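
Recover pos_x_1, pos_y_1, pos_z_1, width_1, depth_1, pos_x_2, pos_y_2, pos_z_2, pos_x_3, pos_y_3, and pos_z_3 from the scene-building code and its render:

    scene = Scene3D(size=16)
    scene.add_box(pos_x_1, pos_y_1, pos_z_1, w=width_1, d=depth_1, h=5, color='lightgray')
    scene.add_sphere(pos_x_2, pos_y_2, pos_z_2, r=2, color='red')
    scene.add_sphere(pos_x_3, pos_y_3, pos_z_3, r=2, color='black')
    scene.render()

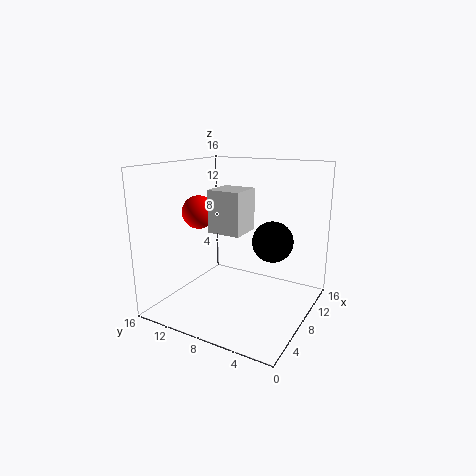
pos_x_1 = 8; pos_y_1 = 8; pos_z_1 = 8; width_1 = 4; depth_1 = 4; pos_x_2 = 9; pos_y_2 = 14; pos_z_2 = 10; pos_x_3 = 6; pos_y_3 = 3; pos_z_3 = 9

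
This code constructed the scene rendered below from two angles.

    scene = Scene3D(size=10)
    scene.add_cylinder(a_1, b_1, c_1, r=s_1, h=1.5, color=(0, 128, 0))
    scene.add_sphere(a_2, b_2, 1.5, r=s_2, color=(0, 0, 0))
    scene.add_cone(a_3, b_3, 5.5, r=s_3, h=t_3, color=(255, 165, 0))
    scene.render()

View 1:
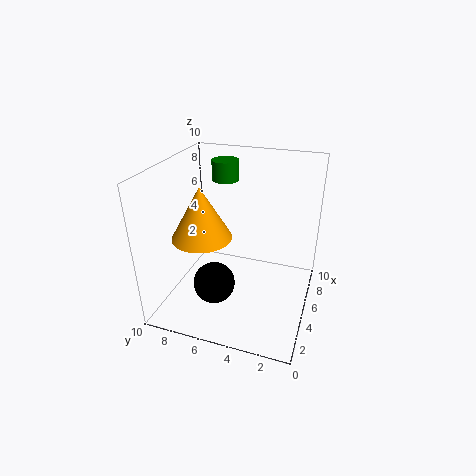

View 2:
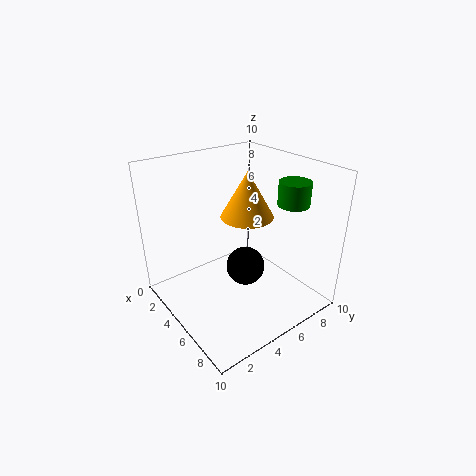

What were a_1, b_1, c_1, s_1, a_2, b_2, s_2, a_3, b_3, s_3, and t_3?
a_1 = 8; b_1 = 7; c_1 = 8; s_1 = 1; a_2 = 4; b_2 = 6.5; s_2 = 1.5; a_3 = 3.5; b_3 = 7; s_3 = 2; t_3 = 3.5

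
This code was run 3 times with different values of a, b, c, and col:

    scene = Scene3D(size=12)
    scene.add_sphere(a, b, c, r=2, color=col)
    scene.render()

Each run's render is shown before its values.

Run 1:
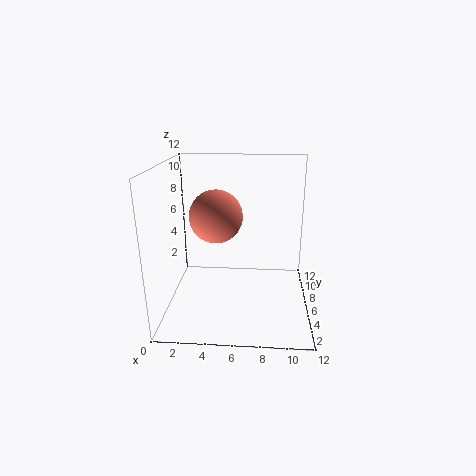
a = 4.5
b = 4
c = 8.5
col = 'salmon'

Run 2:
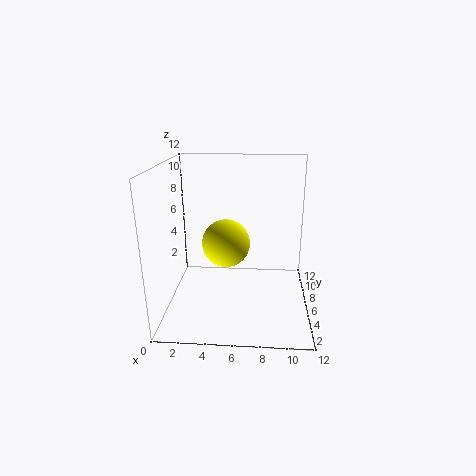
a = 5
b = 6
c = 5.5
col = 'yellow'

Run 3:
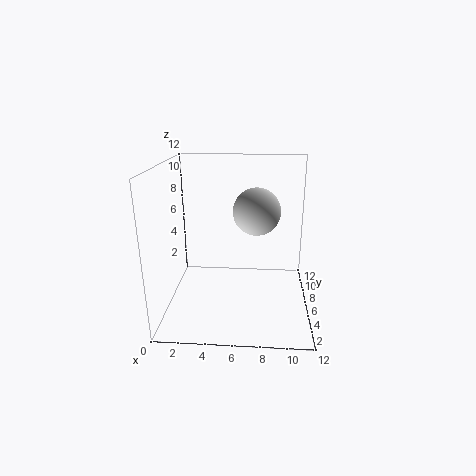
a = 7.5
b = 7
c = 8
col = 'lightgray'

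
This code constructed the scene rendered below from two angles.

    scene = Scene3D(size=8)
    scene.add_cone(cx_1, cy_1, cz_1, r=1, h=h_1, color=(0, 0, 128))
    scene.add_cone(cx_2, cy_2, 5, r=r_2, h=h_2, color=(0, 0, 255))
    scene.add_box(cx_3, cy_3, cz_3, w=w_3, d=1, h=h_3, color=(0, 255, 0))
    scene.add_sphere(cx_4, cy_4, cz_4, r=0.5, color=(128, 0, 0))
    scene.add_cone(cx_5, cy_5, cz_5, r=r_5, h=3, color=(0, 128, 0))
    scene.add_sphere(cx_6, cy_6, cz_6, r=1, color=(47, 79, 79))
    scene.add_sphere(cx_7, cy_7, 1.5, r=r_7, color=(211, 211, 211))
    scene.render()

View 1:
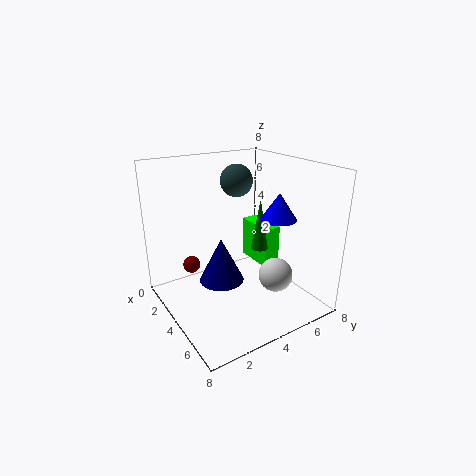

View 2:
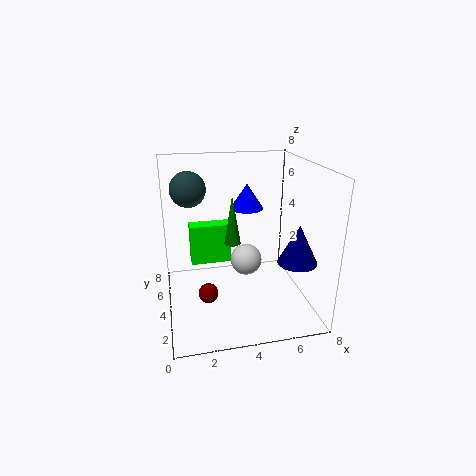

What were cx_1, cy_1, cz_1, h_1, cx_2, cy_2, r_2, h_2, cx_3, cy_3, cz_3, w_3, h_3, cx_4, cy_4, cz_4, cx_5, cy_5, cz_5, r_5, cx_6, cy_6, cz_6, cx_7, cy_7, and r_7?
cx_1 = 6.5, cy_1 = 1.5, cz_1 = 3.5, h_1 = 2, cx_2 = 5, cy_2 = 6, r_2 = 1, h_2 = 1.5, cx_3 = 1.5, cy_3 = 6, cz_3 = 1.5, w_3 = 2.5, h_3 = 2.5, cx_4 = 2, cy_4 = 2, cz_4 = 2, cx_5 = 4, cy_5 = 5.5, cz_5 = 3, r_5 = 0.5, cx_6 = 1.5, cy_6 = 5.5, cz_6 = 6.5, cx_7 = 5, cy_7 = 6, r_7 = 1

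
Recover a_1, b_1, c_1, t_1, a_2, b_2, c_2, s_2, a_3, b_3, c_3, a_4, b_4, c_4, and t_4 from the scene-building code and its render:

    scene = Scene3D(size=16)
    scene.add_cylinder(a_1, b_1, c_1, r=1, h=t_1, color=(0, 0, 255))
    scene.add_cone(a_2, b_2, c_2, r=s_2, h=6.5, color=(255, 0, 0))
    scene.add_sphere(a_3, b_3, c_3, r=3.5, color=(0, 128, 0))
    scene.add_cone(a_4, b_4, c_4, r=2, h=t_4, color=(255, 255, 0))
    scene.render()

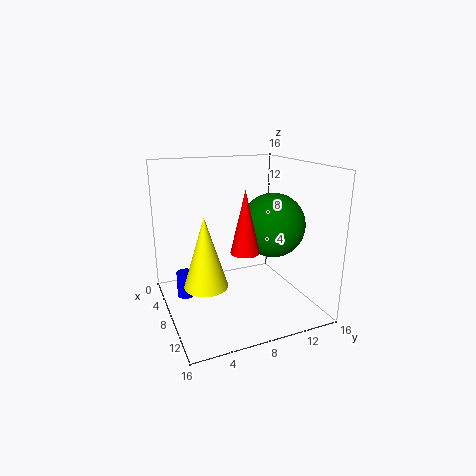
a_1 = 5; b_1 = 2.5; c_1 = 0.5; t_1 = 3; a_2 = 11; b_2 = 7.5; c_2 = 7.5; s_2 = 1.5; a_3 = 9.5; b_3 = 11.5; c_3 = 9.5; a_4 = 13.5; b_4 = 2.5; c_4 = 6; t_4 = 6.5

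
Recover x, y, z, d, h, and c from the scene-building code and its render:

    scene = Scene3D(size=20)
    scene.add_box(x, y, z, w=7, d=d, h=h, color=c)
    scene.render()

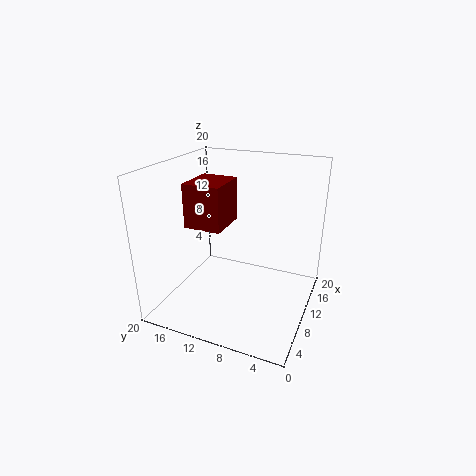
x = 12; y = 14; z = 9; d = 6; h = 7; c = 'maroon'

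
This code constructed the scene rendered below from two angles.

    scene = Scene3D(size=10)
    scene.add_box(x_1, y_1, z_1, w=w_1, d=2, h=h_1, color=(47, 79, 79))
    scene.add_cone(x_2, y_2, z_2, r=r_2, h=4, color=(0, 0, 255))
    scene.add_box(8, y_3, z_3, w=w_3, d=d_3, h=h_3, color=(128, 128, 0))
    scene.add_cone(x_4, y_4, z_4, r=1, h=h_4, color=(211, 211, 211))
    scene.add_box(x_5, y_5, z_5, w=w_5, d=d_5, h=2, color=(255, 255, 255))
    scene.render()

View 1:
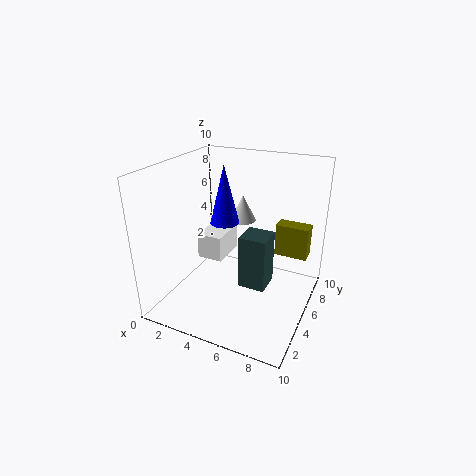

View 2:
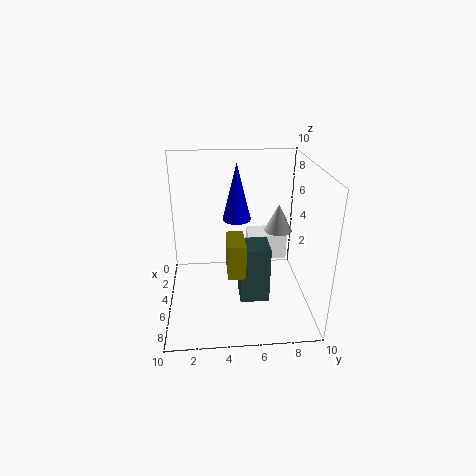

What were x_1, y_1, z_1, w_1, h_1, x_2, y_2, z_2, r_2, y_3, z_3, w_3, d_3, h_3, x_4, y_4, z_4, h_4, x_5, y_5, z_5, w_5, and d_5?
x_1 = 5
y_1 = 5
z_1 = 1
w_1 = 2
h_1 = 4
x_2 = 4
y_2 = 5
z_2 = 6
r_2 = 1
y_3 = 4
z_3 = 5
w_3 = 2
d_3 = 1
h_3 = 2
x_4 = 4
y_4 = 8
z_4 = 5
h_4 = 2
x_5 = 1
y_5 = 6
z_5 = 2
w_5 = 2
d_5 = 3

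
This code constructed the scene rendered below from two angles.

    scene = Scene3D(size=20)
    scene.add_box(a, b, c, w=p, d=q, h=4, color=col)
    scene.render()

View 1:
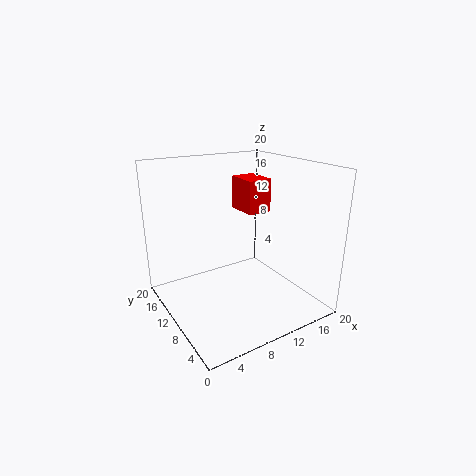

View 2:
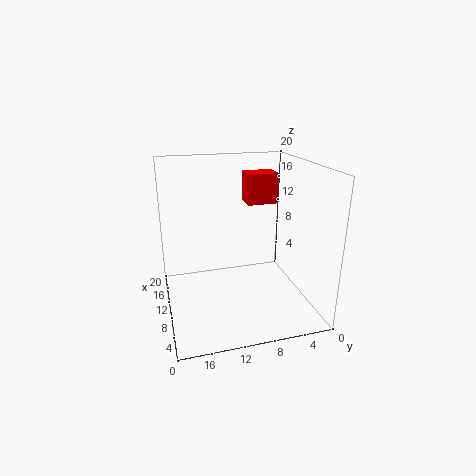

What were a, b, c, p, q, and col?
a = 8.5, b = 5, c = 15, p = 3, q = 4, col = 'red'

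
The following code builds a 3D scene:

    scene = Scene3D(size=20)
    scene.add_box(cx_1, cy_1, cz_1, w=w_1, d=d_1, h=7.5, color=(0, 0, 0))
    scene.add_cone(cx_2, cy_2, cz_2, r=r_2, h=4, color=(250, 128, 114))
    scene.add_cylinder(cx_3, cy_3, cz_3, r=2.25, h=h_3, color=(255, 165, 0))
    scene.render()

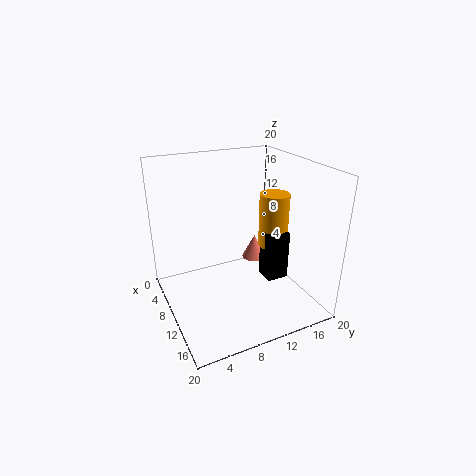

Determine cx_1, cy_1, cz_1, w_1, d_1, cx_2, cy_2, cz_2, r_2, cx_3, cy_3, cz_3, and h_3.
cx_1 = 7.5, cy_1 = 15, cz_1 = 1.75, w_1 = 3.25, d_1 = 3.25, cx_2 = 3.5, cy_2 = 16.25, cz_2 = 2.25, r_2 = 2, cx_3 = 8, cy_3 = 17, cz_3 = 6.5, h_3 = 8.25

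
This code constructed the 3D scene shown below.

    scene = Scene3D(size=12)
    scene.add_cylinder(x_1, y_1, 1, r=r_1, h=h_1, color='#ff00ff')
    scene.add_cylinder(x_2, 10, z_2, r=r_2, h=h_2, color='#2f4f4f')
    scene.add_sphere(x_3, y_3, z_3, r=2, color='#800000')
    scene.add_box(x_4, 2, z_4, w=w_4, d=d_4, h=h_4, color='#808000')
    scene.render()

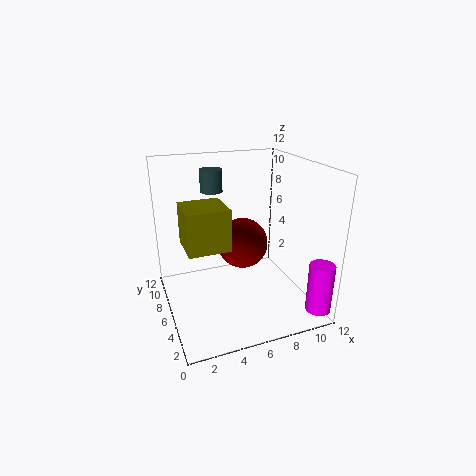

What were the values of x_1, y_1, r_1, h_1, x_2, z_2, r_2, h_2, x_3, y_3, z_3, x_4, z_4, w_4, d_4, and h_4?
x_1 = 11; y_1 = 1; r_1 = 1; h_1 = 4; x_2 = 5; z_2 = 9; r_2 = 1; h_2 = 2; x_3 = 6; y_3 = 5; z_3 = 6; x_4 = 1; z_4 = 7; w_4 = 3; d_4 = 3; h_4 = 3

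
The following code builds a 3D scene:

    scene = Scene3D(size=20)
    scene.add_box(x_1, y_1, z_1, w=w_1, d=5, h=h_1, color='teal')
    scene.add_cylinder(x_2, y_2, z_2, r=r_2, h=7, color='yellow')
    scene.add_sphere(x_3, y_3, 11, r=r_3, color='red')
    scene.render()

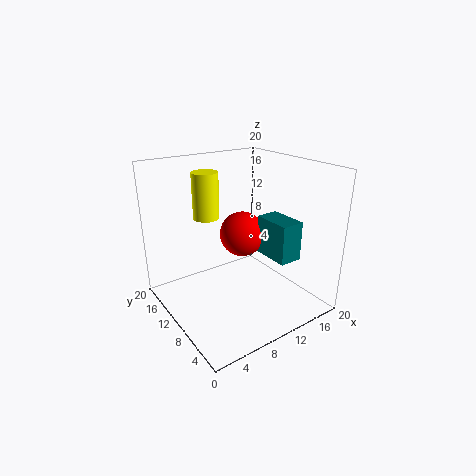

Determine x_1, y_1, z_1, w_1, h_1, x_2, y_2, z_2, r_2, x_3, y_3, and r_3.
x_1 = 11
y_1 = 2
z_1 = 9
w_1 = 3
h_1 = 5
x_2 = 9
y_2 = 17
z_2 = 11
r_2 = 2
x_3 = 10
y_3 = 9
r_3 = 3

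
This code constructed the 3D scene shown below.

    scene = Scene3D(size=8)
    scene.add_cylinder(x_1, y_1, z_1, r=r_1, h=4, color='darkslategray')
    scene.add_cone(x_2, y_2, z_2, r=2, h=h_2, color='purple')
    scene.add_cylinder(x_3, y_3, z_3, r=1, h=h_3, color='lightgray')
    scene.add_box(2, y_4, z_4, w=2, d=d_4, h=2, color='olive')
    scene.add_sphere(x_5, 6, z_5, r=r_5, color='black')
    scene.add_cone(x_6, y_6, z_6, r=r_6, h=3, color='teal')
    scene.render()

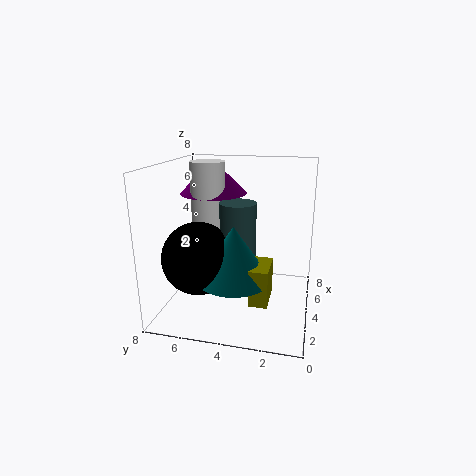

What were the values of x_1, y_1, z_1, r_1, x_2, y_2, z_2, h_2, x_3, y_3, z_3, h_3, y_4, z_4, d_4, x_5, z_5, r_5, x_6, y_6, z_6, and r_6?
x_1 = 4, y_1 = 4, z_1 = 2, r_1 = 1, x_2 = 6, y_2 = 6, z_2 = 6, h_2 = 2, x_3 = 5, y_3 = 6, z_3 = 4, h_3 = 4, y_4 = 2, z_4 = 1, d_4 = 1, x_5 = 3, z_5 = 3, r_5 = 2, x_6 = 3, y_6 = 4, z_6 = 2, r_6 = 2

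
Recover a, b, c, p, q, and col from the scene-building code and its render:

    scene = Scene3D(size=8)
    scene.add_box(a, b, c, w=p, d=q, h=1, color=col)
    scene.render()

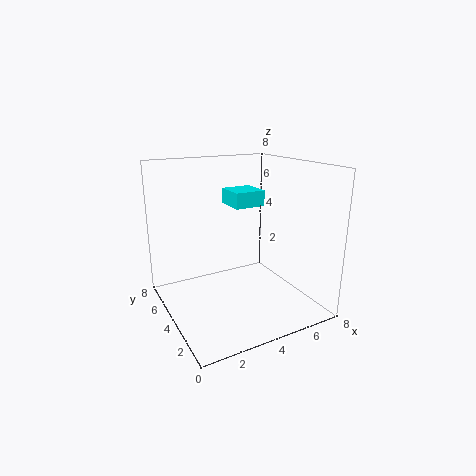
a = 5; b = 6; c = 5; p = 2; q = 2; col = 'cyan'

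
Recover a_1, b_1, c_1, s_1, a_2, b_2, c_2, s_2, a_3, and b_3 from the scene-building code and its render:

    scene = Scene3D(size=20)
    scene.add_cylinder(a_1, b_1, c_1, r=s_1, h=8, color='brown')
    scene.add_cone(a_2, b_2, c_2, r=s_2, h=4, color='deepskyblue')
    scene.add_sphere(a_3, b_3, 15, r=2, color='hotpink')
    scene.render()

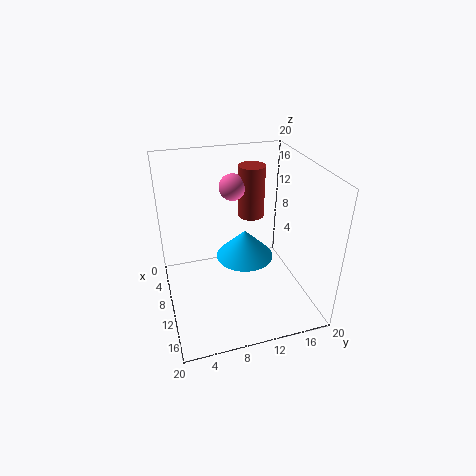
a_1 = 4, b_1 = 14, c_1 = 10, s_1 = 2, a_2 = 10, b_2 = 11, c_2 = 7, s_2 = 4, a_3 = 4, b_3 = 11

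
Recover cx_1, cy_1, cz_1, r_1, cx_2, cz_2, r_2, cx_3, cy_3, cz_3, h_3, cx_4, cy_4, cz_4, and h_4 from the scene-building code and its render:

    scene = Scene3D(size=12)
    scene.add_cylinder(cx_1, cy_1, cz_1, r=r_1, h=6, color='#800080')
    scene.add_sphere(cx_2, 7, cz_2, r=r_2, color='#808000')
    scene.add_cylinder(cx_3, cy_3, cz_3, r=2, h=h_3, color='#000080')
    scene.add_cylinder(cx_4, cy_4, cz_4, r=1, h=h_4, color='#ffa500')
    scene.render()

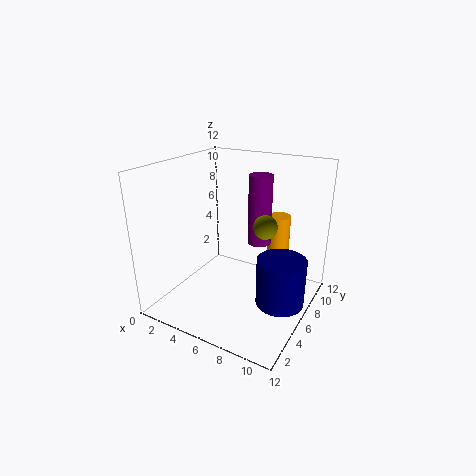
cx_1 = 7, cy_1 = 8, cz_1 = 5, r_1 = 1, cx_2 = 8, cz_2 = 7, r_2 = 1, cx_3 = 10, cy_3 = 6, cz_3 = 1, h_3 = 4, cx_4 = 8, cy_4 = 10, cz_4 = 2, h_4 = 5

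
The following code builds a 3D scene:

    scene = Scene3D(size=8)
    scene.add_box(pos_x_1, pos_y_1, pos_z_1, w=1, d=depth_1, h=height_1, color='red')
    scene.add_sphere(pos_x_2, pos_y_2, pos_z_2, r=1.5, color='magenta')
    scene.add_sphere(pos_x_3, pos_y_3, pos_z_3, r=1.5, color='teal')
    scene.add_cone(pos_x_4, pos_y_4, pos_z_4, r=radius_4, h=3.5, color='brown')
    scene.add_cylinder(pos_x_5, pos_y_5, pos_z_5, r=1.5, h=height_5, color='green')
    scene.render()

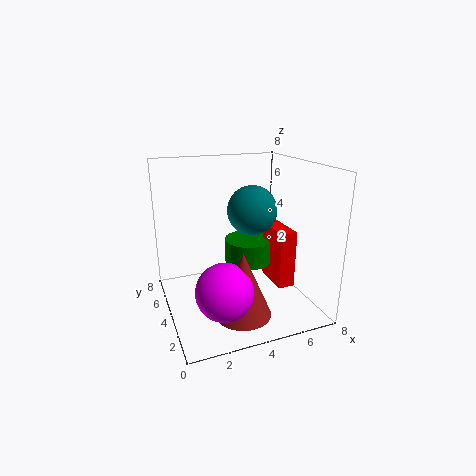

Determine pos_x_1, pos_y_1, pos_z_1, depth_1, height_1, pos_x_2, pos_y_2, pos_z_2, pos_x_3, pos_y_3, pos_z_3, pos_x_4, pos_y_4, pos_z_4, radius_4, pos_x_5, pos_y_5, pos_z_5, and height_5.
pos_x_1 = 6.5
pos_y_1 = 3.5
pos_z_1 = 0.5
depth_1 = 2.5
height_1 = 3.5
pos_x_2 = 2.5
pos_y_2 = 2
pos_z_2 = 2
pos_x_3 = 5.5
pos_y_3 = 5.5
pos_z_3 = 5
pos_x_4 = 3.5
pos_y_4 = 2
pos_z_4 = 0.5
radius_4 = 1.5
pos_x_5 = 5.5
pos_y_5 = 6
pos_z_5 = 1.5
height_5 = 1.5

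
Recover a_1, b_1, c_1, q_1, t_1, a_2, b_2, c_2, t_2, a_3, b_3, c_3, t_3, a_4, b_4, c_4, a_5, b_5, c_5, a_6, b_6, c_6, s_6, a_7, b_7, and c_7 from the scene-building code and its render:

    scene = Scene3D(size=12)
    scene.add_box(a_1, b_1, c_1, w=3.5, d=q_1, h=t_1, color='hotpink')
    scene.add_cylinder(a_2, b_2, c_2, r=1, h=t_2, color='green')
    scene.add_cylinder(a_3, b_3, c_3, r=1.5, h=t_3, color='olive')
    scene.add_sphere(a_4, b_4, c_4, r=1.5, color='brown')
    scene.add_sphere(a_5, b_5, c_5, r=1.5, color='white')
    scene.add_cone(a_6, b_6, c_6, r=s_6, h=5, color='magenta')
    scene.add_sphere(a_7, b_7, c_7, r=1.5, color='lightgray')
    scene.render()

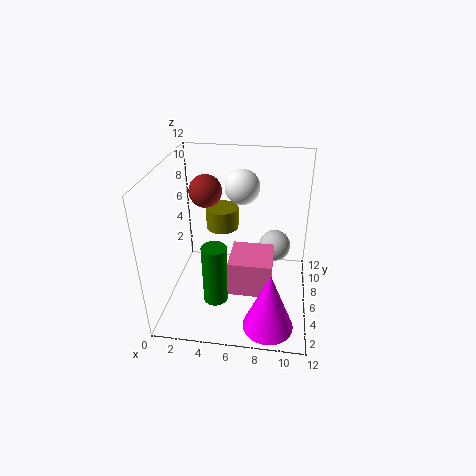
a_1 = 5.5
b_1 = 3.5
c_1 = 2
q_1 = 3.5
t_1 = 3
a_2 = 4.5
b_2 = 3.5
c_2 = 1.5
t_2 = 5
a_3 = 4
b_3 = 9.5
c_3 = 5
t_3 = 2
a_4 = 2.5
b_4 = 9.5
c_4 = 8.5
a_5 = 6
b_5 = 8.5
c_5 = 9.5
a_6 = 9
b_6 = 2
c_6 = 0.5
s_6 = 2
a_7 = 9
b_7 = 10
c_7 = 3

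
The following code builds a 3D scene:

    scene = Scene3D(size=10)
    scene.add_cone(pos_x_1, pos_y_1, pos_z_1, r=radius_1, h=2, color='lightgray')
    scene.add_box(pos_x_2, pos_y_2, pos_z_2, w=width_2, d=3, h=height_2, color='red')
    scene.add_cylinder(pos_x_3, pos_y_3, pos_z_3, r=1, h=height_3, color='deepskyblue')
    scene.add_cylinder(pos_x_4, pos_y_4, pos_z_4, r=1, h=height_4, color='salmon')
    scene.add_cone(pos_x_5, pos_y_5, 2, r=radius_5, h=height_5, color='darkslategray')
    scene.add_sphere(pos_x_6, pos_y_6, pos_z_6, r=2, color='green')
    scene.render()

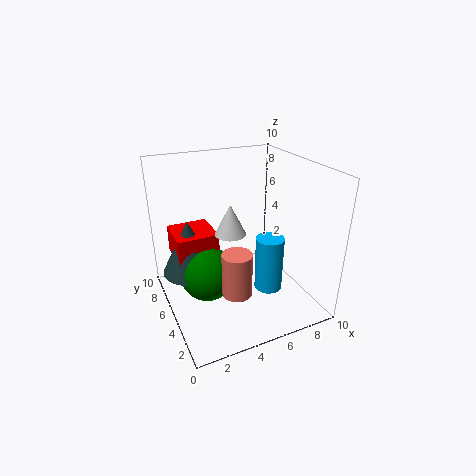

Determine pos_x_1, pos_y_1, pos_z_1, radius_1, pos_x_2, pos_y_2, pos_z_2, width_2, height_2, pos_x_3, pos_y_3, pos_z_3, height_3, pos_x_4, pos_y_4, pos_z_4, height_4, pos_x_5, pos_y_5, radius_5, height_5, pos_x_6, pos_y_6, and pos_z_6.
pos_x_1 = 4, pos_y_1 = 4, pos_z_1 = 6, radius_1 = 1, pos_x_2 = 1, pos_y_2 = 6, pos_z_2 = 3, width_2 = 3, height_2 = 2, pos_x_3 = 7, pos_y_3 = 4, pos_z_3 = 1, height_3 = 4, pos_x_4 = 4, pos_y_4 = 3, pos_z_4 = 2, height_4 = 3, pos_x_5 = 2, pos_y_5 = 7, radius_5 = 2, height_5 = 4, pos_x_6 = 3, pos_y_6 = 6, pos_z_6 = 2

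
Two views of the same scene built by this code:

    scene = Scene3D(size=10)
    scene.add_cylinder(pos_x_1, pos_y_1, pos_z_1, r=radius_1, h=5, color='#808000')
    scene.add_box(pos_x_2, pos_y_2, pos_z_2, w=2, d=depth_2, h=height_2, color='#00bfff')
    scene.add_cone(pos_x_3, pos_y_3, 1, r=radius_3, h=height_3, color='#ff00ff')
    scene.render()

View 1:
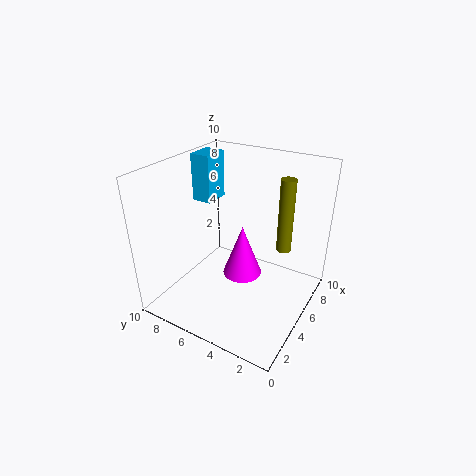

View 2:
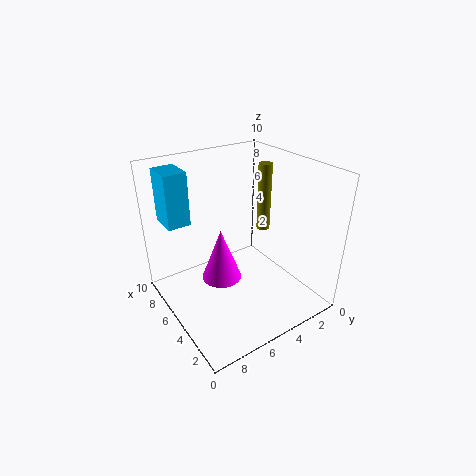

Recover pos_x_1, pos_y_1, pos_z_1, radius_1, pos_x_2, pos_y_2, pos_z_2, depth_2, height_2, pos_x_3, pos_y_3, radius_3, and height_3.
pos_x_1 = 6
pos_y_1 = 2
pos_z_1 = 4.5
radius_1 = 0.5
pos_x_2 = 6
pos_y_2 = 8
pos_z_2 = 6.5
depth_2 = 1.5
height_2 = 3.5
pos_x_3 = 6.5
pos_y_3 = 5.5
radius_3 = 1.5
height_3 = 4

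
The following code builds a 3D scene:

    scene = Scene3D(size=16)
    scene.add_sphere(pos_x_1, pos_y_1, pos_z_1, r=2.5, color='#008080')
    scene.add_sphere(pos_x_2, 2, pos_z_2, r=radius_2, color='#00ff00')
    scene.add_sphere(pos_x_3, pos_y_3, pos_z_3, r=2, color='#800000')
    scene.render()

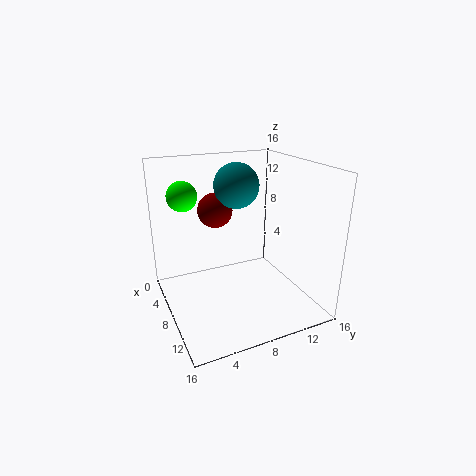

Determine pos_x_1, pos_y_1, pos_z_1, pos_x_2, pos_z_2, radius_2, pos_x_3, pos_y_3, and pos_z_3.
pos_x_1 = 6.5
pos_y_1 = 8.5
pos_z_1 = 13.5
pos_x_2 = 8
pos_z_2 = 13.5
radius_2 = 1.5
pos_x_3 = 5
pos_y_3 = 6.5
pos_z_3 = 10.5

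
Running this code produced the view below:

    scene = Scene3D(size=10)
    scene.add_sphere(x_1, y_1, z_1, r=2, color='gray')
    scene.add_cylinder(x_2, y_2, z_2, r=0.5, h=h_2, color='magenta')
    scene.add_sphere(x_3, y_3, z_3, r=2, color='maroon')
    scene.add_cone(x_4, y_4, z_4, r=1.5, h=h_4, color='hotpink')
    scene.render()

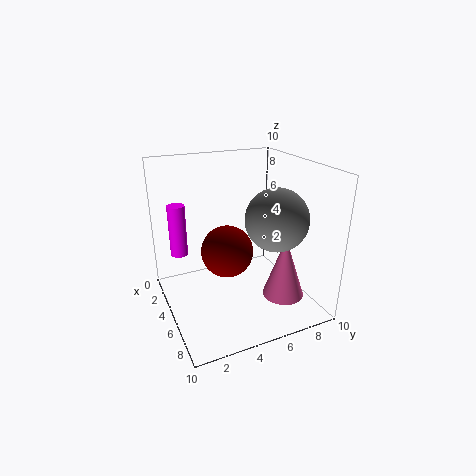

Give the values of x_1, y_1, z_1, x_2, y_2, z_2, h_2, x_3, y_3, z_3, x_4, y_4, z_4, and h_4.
x_1 = 7.5; y_1 = 6.5; z_1 = 7; x_2 = 6.5; y_2 = 0.5; z_2 = 5.5; h_2 = 3; x_3 = 3; y_3 = 5; z_3 = 3; x_4 = 6.5; y_4 = 8; z_4 = 0.5; h_4 = 4.5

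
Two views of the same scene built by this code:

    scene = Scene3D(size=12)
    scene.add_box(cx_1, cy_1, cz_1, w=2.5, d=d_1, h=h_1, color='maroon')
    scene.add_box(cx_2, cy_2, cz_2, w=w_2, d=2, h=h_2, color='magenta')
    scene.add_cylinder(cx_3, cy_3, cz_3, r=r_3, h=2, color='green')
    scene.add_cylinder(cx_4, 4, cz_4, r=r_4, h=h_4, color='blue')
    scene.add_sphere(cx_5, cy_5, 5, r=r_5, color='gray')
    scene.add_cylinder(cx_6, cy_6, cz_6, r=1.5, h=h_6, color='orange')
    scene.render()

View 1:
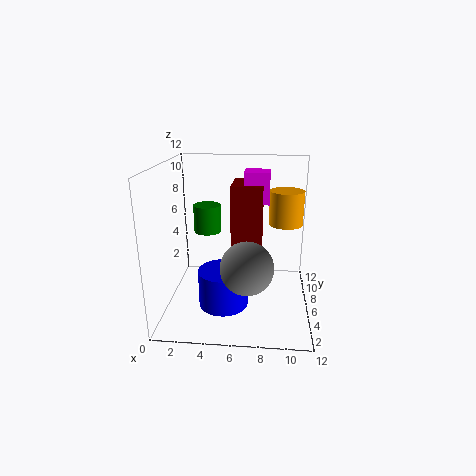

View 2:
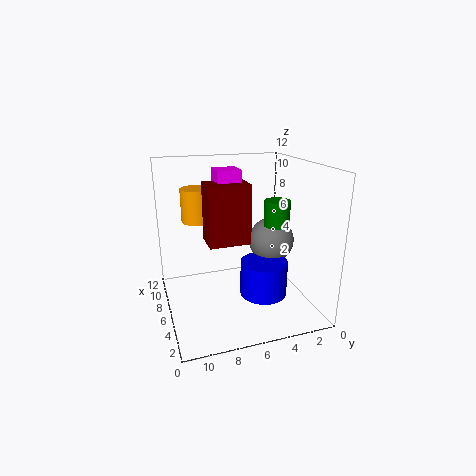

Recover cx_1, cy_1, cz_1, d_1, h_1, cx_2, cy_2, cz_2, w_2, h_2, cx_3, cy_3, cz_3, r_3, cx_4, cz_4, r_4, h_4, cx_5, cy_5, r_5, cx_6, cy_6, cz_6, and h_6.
cx_1 = 5.5, cy_1 = 5, cz_1 = 5.5, d_1 = 3.5, h_1 = 5, cx_2 = 6.5, cy_2 = 5.5, cz_2 = 9, w_2 = 2, h_2 = 2.5, cx_3 = 4, cy_3 = 3.5, cz_3 = 7.5, r_3 = 1, cx_4 = 5, cz_4 = 1, r_4 = 2, h_4 = 3, cx_5 = 7, cy_5 = 2.5, r_5 = 2, cx_6 = 10, cy_6 = 8.5, cz_6 = 6.5, h_6 = 3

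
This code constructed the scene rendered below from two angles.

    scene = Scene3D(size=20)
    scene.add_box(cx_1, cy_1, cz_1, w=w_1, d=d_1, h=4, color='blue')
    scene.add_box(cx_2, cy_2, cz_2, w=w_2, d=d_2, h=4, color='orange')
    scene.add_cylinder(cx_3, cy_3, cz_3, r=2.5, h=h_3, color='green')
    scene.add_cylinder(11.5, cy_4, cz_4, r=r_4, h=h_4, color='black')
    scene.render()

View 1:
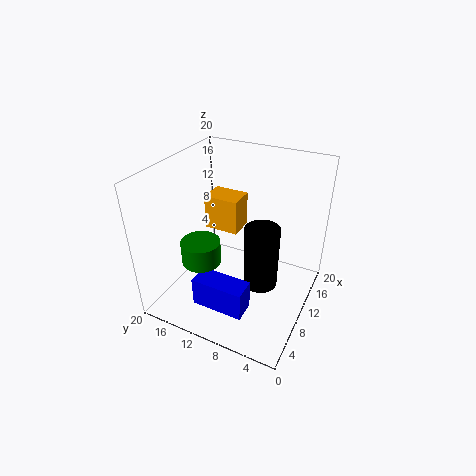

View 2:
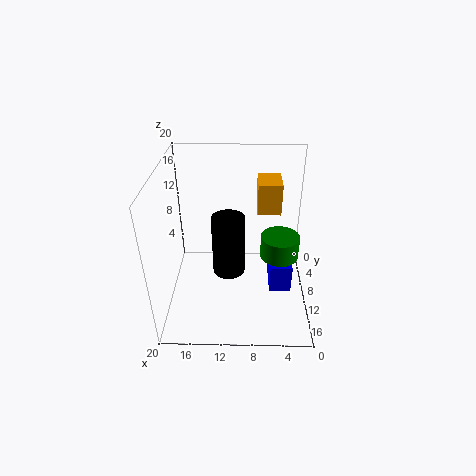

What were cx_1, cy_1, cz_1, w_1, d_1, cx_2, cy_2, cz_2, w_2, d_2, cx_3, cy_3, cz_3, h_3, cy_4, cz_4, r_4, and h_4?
cx_1 = 2.5, cy_1 = 6, cz_1 = 3, w_1 = 3, d_1 = 7, cx_2 = 4.5, cy_2 = 7.5, cz_2 = 14.5, w_2 = 3, d_2 = 4, cx_3 = 4.5, cy_3 = 12.5, cz_3 = 9, h_3 = 3, cy_4 = 7, cz_4 = 2, r_4 = 2.5, h_4 = 9.5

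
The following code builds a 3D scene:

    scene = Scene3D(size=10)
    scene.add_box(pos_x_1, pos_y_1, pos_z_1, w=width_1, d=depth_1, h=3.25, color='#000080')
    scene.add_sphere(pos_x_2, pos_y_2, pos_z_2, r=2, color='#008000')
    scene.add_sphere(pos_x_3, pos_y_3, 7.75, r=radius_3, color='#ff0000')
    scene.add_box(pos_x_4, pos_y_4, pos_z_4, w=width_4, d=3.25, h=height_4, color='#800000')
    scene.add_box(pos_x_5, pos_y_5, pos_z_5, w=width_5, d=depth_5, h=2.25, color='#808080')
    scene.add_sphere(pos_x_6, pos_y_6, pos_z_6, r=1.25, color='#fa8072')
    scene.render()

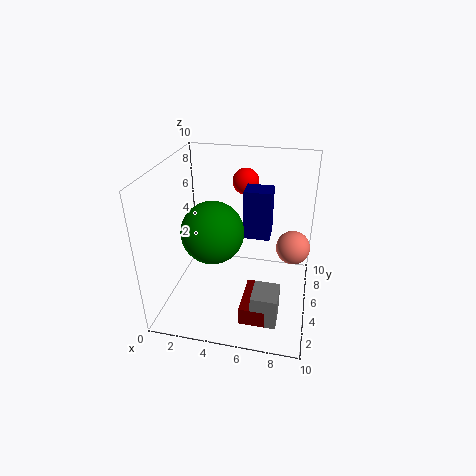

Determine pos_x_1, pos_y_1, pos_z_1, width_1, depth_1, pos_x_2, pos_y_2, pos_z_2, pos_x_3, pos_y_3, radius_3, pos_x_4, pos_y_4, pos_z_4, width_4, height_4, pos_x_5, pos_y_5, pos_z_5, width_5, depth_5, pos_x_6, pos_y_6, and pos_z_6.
pos_x_1 = 5.5; pos_y_1 = 4.25; pos_z_1 = 5.5; width_1 = 1.75; depth_1 = 1.5; pos_x_2 = 3.75; pos_y_2 = 3.25; pos_z_2 = 6.25; pos_x_3 = 4.75; pos_y_3 = 8.75; radius_3 = 1; pos_x_4 = 5.75; pos_y_4 = 1.75; pos_z_4 = 0.25; width_4 = 1.75; height_4 = 1.25; pos_x_5 = 6.5; pos_y_5 = 1.75; pos_z_5 = 0.25; width_5 = 1.75; depth_5 = 2; pos_x_6 = 8.75; pos_y_6 = 7; pos_z_6 = 3.5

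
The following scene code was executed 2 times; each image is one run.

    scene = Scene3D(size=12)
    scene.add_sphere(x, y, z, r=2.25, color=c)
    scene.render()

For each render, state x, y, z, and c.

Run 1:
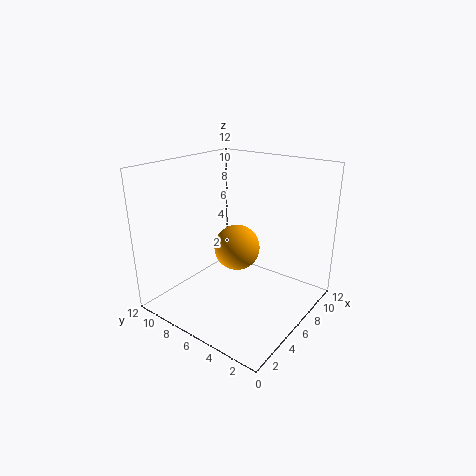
x = 9.5; y = 8.75; z = 3; c = 'orange'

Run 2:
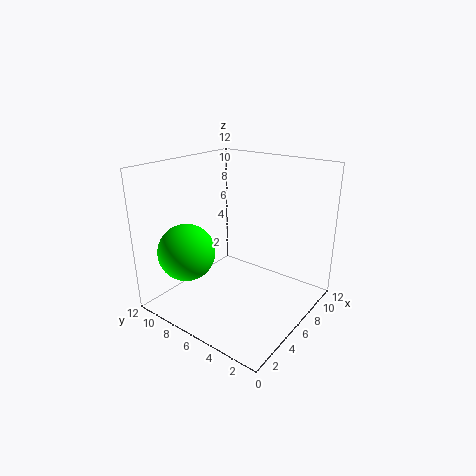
x = 2.25; y = 8.25; z = 5.5; c = 'lime'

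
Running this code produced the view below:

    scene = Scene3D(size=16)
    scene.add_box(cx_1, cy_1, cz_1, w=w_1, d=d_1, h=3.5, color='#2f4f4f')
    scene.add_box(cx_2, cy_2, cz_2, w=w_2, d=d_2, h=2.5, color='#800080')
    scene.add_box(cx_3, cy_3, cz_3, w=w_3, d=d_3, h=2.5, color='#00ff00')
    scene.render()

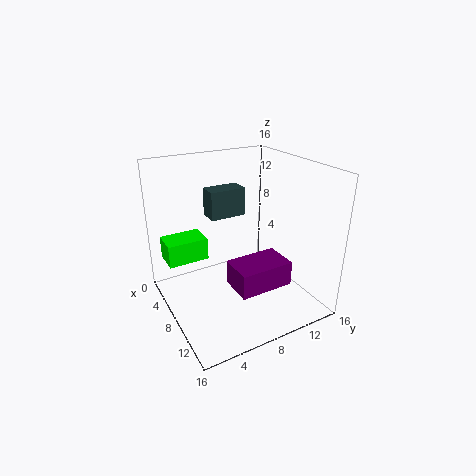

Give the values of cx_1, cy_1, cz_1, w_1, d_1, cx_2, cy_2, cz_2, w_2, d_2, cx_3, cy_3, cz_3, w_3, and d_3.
cx_1 = 1, cy_1 = 7, cz_1 = 8.5, w_1 = 2.5, d_1 = 4.5, cx_2 = 11, cy_2 = 5, cz_2 = 5, w_2 = 3.5, d_2 = 5.5, cx_3 = 3.5, cy_3 = 0.5, cz_3 = 5.5, w_3 = 3, d_3 = 4.5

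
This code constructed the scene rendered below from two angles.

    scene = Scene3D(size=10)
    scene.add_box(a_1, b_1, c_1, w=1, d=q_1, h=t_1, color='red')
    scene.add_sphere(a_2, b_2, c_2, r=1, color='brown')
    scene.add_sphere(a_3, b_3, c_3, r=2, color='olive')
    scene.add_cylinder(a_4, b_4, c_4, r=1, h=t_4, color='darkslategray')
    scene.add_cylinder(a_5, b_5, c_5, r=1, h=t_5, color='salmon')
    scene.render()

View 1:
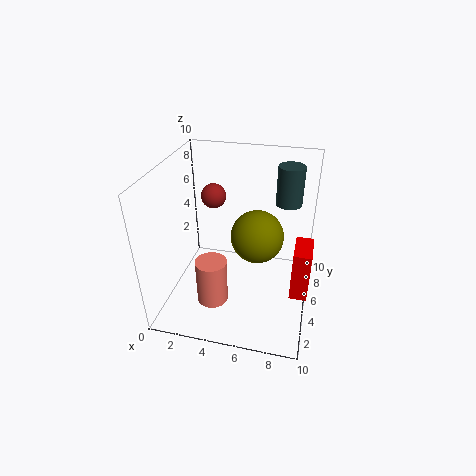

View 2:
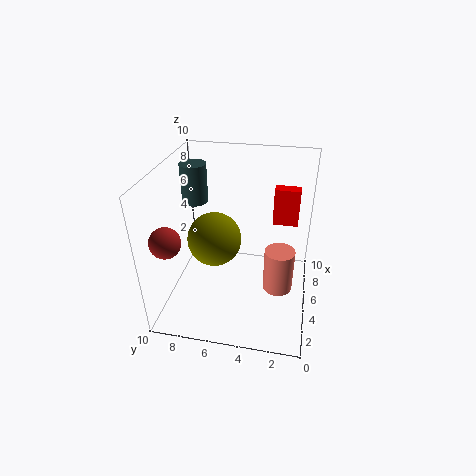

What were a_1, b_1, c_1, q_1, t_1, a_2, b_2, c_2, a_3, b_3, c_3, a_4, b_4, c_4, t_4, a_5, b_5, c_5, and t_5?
a_1 = 9; b_1 = 1; c_1 = 4; q_1 = 2; t_1 = 3; a_2 = 2; b_2 = 9; c_2 = 6; a_3 = 6; b_3 = 7; c_3 = 4; a_4 = 8; b_4 = 9; c_4 = 6; t_4 = 3; a_5 = 4; b_5 = 2; c_5 = 2; t_5 = 3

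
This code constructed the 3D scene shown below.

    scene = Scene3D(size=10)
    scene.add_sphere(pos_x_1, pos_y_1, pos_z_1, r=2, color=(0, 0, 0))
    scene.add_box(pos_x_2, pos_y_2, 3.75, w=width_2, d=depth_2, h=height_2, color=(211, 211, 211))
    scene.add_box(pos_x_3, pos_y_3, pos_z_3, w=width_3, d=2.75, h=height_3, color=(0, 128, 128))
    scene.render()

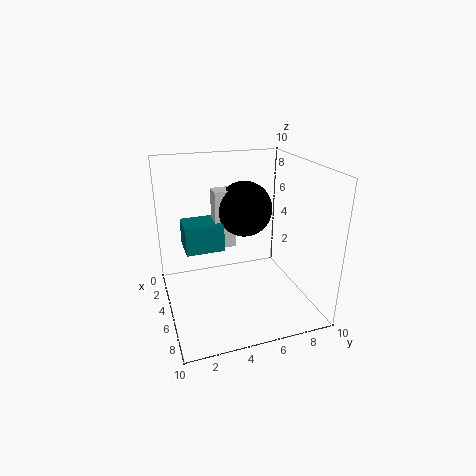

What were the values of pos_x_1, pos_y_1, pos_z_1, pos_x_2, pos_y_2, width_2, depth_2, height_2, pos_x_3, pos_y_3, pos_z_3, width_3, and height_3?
pos_x_1 = 3.5; pos_y_1 = 6; pos_z_1 = 6.5; pos_x_2 = 2.5; pos_y_2 = 3.75; width_2 = 1.25; depth_2 = 1.5; height_2 = 4.25; pos_x_3 = 2; pos_y_3 = 1.5; pos_z_3 = 3.75; width_3 = 2.25; height_3 = 2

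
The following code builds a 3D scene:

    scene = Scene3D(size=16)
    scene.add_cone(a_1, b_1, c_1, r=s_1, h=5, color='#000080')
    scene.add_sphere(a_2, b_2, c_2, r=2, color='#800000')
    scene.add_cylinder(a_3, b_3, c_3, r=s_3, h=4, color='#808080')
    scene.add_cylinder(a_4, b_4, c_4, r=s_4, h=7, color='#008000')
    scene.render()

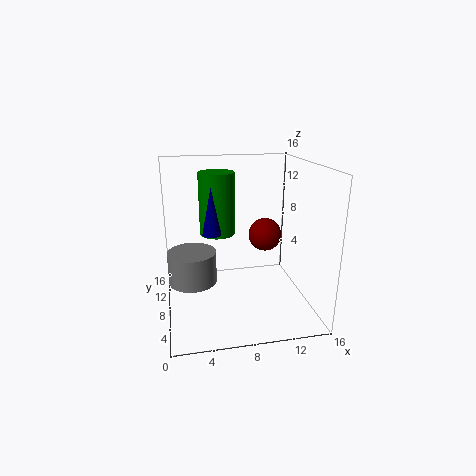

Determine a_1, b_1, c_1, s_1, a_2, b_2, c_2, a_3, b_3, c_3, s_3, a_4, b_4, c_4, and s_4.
a_1 = 5; b_1 = 7; c_1 = 9; s_1 = 1; a_2 = 12; b_2 = 11; c_2 = 7; a_3 = 3; b_3 = 12; c_3 = 1; s_3 = 3; a_4 = 6; b_4 = 10; c_4 = 8; s_4 = 2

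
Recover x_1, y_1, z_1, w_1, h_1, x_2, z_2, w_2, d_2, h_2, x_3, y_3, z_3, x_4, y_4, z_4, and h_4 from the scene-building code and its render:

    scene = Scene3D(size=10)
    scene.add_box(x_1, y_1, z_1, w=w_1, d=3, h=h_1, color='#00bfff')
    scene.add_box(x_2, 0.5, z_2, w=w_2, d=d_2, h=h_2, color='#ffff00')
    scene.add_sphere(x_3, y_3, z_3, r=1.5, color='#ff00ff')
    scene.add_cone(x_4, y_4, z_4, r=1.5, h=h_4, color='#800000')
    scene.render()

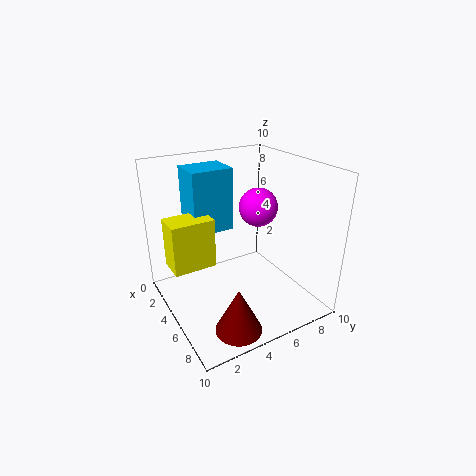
x_1 = 1, y_1 = 2.5, z_1 = 5, w_1 = 2.5, h_1 = 4.5, x_2 = 2.5, z_2 = 3, w_2 = 2, d_2 = 3, h_2 = 3.5, x_3 = 3, y_3 = 8, z_3 = 6, x_4 = 8.5, y_4 = 3, z_4 = 0.5, h_4 = 3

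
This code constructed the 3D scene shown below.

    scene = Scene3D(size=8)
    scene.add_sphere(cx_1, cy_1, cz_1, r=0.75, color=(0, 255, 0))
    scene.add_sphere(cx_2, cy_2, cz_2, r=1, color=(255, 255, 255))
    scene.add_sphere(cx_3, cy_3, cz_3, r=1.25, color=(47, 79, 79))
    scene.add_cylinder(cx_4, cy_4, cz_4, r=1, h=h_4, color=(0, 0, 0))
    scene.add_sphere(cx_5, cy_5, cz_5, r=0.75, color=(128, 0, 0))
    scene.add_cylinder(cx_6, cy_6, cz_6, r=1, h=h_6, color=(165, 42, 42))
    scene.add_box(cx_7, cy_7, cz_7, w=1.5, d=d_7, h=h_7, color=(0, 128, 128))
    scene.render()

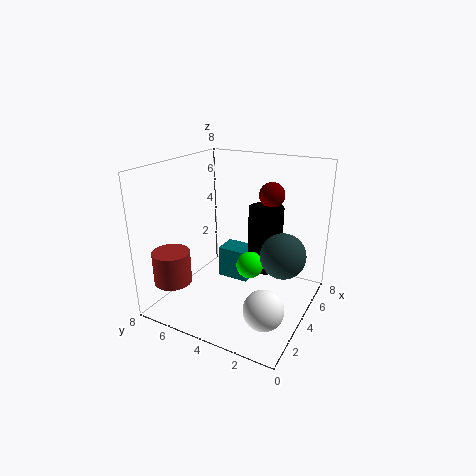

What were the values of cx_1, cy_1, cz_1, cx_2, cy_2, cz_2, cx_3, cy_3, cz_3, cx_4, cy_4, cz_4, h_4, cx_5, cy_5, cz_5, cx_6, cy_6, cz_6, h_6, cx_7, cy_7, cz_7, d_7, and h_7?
cx_1 = 4
cy_1 = 3.25
cz_1 = 2.5
cx_2 = 1.5
cy_2 = 1.25
cz_2 = 1.75
cx_3 = 4.5
cy_3 = 1.5
cz_3 = 3.25
cx_4 = 5.5
cy_4 = 3
cz_4 = 1.75
h_4 = 3.75
cx_5 = 6.25
cy_5 = 3
cz_5 = 6
cx_6 = 1.25
cy_6 = 6.5
cz_6 = 2
h_6 = 1.75
cx_7 = 5.5
cy_7 = 4.25
cz_7 = 0.25
d_7 = 2
h_7 = 2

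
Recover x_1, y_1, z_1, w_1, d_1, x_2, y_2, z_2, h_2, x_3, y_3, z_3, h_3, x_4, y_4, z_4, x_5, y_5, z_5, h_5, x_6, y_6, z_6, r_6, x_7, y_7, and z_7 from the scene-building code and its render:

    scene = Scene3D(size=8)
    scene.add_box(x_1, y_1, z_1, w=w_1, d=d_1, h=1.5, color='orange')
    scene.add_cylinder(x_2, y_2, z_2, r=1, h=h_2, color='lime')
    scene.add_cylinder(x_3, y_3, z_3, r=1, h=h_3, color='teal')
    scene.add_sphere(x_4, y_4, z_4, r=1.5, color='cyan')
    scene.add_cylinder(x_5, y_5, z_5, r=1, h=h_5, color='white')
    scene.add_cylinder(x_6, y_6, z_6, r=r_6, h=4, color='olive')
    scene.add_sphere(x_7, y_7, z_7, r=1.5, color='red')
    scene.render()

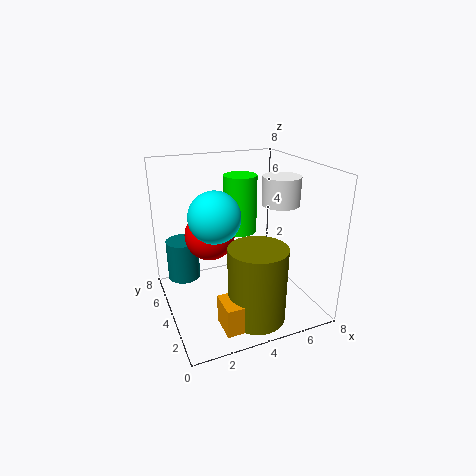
x_1 = 2; y_1 = 0.5; z_1 = 0.5; w_1 = 2.5; d_1 = 1.5; x_2 = 5; y_2 = 6; z_2 = 3.5; h_2 = 3.5; x_3 = 1.5; y_3 = 7; z_3 = 0.5; h_3 = 2.5; x_4 = 3; y_4 = 5; z_4 = 5; x_5 = 6; y_5 = 3; z_5 = 6; h_5 = 1.5; x_6 = 4; y_6 = 1.5; z_6 = 0.5; r_6 = 1.5; x_7 = 3; y_7 = 6; z_7 = 3.5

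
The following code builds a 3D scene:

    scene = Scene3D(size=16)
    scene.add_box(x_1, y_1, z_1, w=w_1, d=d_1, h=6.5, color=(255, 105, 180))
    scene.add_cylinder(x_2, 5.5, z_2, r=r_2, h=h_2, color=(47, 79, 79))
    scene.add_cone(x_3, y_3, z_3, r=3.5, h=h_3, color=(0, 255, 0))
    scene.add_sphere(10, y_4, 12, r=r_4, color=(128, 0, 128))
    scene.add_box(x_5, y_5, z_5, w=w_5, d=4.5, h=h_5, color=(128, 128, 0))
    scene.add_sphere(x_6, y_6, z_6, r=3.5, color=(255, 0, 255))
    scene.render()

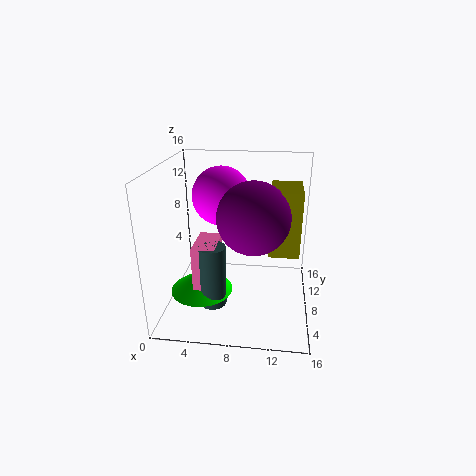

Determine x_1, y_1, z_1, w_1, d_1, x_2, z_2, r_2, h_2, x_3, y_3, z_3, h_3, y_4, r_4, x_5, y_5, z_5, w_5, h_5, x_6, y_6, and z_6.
x_1 = 3.5
y_1 = 4.5
z_1 = 1.5
w_1 = 2.5
d_1 = 4.5
x_2 = 5.5
z_2 = 1
r_2 = 1.5
h_2 = 7
x_3 = 4
y_3 = 6.5
z_3 = 2
h_3 = 2.5
y_4 = 4
r_4 = 3.5
x_5 = 11.5
y_5 = 4
z_5 = 8
w_5 = 3
h_5 = 6.5
x_6 = 5.5
y_6 = 12
z_6 = 11.5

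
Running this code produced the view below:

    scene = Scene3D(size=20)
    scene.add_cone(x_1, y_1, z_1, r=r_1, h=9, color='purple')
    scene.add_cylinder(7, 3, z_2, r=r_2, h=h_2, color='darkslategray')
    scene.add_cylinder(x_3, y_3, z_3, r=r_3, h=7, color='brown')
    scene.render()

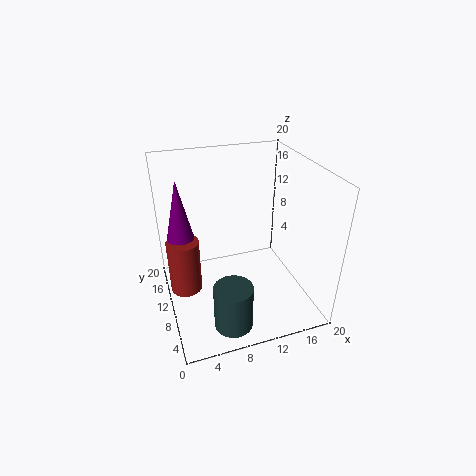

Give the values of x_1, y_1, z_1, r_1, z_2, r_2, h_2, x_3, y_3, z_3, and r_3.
x_1 = 2, y_1 = 8.5, z_1 = 11, r_1 = 2, z_2 = 1.5, r_2 = 2.5, h_2 = 6, x_3 = 2, y_3 = 7.5, z_3 = 5.5, r_3 = 2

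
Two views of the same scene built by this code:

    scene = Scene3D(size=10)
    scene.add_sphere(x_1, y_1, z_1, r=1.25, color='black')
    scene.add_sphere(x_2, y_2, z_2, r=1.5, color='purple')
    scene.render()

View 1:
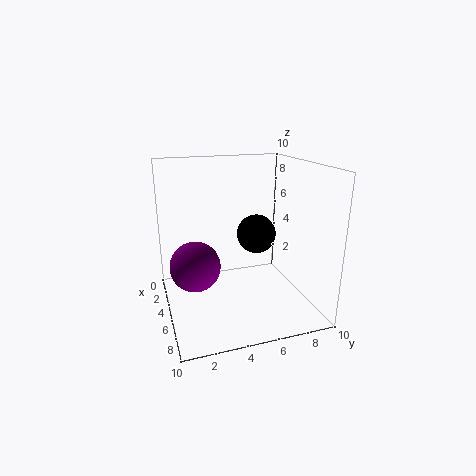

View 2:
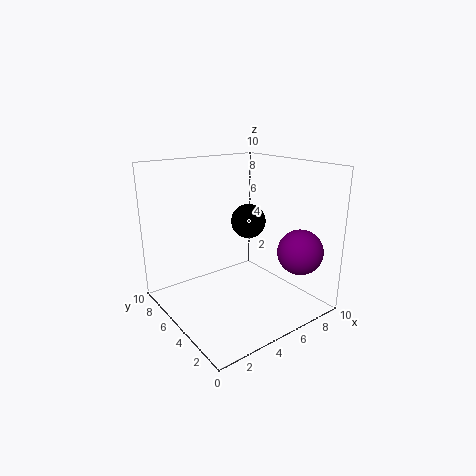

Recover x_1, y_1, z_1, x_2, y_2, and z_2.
x_1 = 6.5, y_1 = 5.75, z_1 = 5.75, x_2 = 7.5, y_2 = 1.5, z_2 = 4.5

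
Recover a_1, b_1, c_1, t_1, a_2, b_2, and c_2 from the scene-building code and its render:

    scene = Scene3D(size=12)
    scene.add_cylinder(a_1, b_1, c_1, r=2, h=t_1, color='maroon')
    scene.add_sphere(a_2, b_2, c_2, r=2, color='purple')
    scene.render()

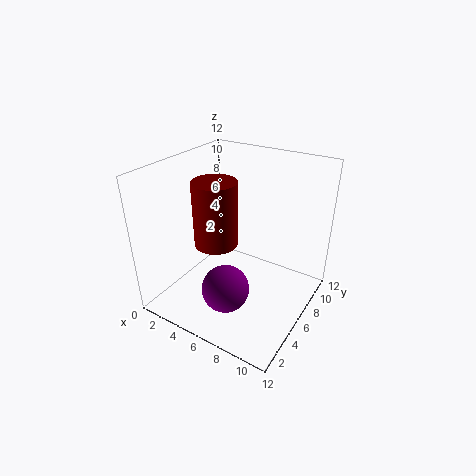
a_1 = 3
b_1 = 7
c_1 = 4
t_1 = 6
a_2 = 6
b_2 = 4
c_2 = 2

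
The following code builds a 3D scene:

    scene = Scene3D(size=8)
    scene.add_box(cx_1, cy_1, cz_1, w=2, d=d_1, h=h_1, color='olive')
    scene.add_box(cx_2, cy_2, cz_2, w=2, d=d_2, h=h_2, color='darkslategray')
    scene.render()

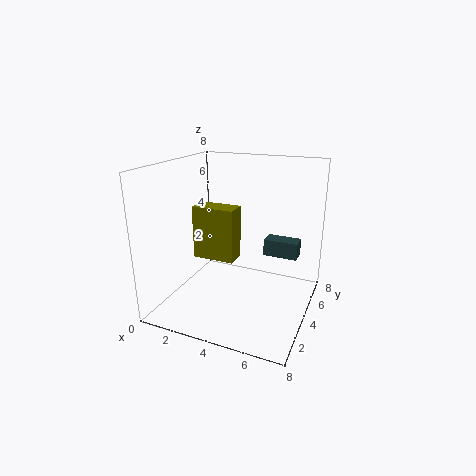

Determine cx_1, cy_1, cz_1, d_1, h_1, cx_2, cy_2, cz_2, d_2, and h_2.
cx_1 = 3
cy_1 = 1
cz_1 = 4
d_1 = 1
h_1 = 2.5
cx_2 = 5
cy_2 = 5.5
cz_2 = 2.5
d_2 = 1
h_2 = 1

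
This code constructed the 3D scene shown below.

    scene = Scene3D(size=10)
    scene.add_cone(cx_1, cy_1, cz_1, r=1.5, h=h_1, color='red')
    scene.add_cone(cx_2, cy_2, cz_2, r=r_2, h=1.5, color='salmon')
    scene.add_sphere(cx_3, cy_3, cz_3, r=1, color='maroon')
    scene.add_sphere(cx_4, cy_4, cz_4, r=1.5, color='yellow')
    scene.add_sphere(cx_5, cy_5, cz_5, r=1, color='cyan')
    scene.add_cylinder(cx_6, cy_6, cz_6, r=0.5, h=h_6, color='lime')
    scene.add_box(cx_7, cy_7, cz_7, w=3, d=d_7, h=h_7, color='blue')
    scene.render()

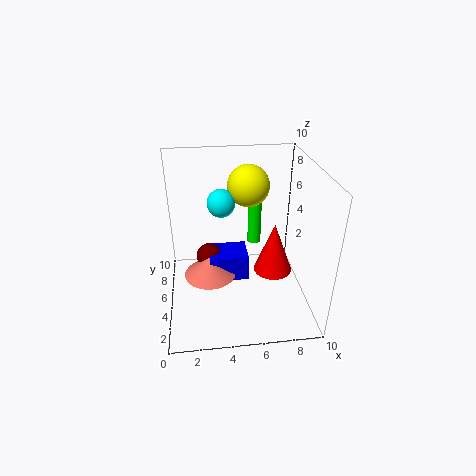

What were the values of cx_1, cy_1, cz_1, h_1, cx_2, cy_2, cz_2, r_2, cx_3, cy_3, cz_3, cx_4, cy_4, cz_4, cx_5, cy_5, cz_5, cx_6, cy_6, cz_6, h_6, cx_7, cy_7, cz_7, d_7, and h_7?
cx_1 = 8; cy_1 = 6.5; cz_1 = 1; h_1 = 4; cx_2 = 3; cy_2 = 6.5; cz_2 = 1; r_2 = 2; cx_3 = 3; cy_3 = 7.5; cz_3 = 2; cx_4 = 6; cy_4 = 7; cz_4 = 8; cx_5 = 4; cy_5 = 6.5; cz_5 = 7; cx_6 = 6.5; cy_6 = 7; cz_6 = 3.5; h_6 = 4.5; cx_7 = 3; cy_7 = 6; cz_7 = 0.5; d_7 = 2.5; h_7 = 2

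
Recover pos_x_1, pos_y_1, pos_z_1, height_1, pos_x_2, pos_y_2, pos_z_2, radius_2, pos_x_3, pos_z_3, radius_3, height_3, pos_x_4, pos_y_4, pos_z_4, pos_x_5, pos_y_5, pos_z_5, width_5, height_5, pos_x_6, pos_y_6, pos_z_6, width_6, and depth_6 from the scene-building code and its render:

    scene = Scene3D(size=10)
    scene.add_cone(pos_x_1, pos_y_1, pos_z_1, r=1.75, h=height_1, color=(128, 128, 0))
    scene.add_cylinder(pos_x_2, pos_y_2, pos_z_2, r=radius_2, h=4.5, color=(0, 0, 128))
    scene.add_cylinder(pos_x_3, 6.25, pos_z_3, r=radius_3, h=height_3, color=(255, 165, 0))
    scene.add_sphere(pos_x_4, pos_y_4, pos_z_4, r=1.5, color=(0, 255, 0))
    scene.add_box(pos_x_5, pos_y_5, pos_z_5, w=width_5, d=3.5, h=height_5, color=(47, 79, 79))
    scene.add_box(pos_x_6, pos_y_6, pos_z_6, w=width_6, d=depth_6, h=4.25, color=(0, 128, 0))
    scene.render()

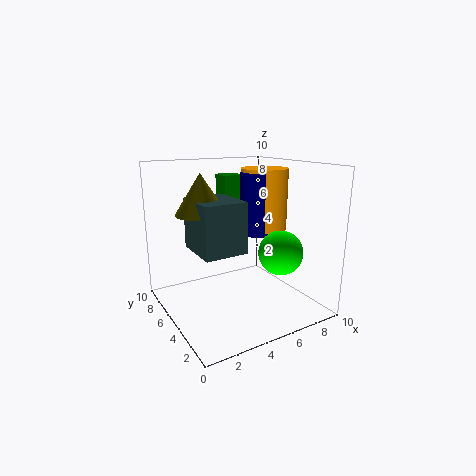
pos_x_1 = 2.75; pos_y_1 = 6; pos_z_1 = 6.75; height_1 = 2.75; pos_x_2 = 7.25; pos_y_2 = 6; pos_z_2 = 4.75; radius_2 = 1.25; pos_x_3 = 8; pos_z_3 = 5; radius_3 = 1.75; height_3 = 4.5; pos_x_4 = 7; pos_y_4 = 2.75; pos_z_4 = 4.25; pos_x_5 = 2; pos_y_5 = 3.75; pos_z_5 = 4.25; width_5 = 3; height_5 = 3.5; pos_x_6 = 5.25; pos_y_6 = 7.25; pos_z_6 = 4.75; width_6 = 1.5; depth_6 = 1.5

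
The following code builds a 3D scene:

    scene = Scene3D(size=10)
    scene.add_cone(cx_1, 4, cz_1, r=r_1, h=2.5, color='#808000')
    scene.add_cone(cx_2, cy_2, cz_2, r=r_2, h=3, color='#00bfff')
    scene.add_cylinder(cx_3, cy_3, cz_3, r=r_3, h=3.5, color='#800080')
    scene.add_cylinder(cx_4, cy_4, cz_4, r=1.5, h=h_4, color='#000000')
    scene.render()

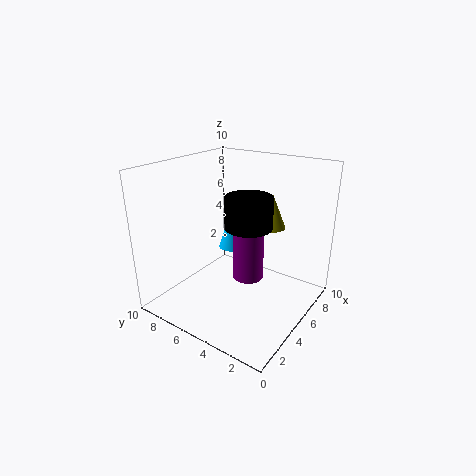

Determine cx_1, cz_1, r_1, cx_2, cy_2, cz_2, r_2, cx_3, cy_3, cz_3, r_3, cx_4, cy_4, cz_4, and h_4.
cx_1 = 8, cz_1 = 5, r_1 = 1, cx_2 = 7, cy_2 = 7, cz_2 = 3, r_2 = 1, cx_3 = 4, cy_3 = 3.5, cz_3 = 3, r_3 = 1, cx_4 = 4, cy_4 = 3.5, cz_4 = 6.5, h_4 = 2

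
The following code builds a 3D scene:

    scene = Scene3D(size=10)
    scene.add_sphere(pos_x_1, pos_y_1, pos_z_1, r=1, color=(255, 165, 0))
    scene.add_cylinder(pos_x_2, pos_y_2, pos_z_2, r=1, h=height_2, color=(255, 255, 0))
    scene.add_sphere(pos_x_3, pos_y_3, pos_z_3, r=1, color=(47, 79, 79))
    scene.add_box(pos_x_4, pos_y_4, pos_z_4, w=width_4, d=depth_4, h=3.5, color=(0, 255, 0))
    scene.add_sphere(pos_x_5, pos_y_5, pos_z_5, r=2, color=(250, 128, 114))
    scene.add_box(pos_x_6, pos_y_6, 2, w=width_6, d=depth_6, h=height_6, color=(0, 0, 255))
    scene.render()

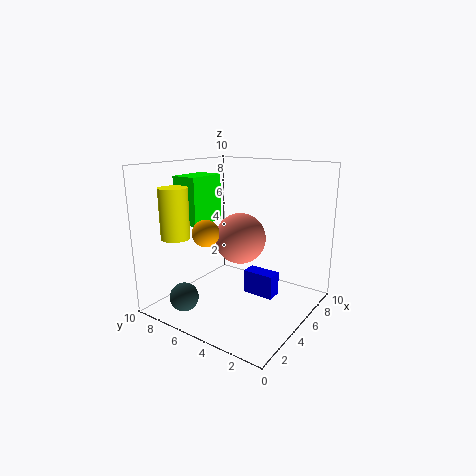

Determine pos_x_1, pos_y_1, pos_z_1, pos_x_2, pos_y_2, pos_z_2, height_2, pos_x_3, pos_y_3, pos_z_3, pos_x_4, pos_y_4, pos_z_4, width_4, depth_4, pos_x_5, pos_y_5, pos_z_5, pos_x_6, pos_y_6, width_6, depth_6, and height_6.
pos_x_1 = 4.5, pos_y_1 = 7.5, pos_z_1 = 5, pos_x_2 = 2.5, pos_y_2 = 8.5, pos_z_2 = 5, height_2 = 3.5, pos_x_3 = 2, pos_y_3 = 7.5, pos_z_3 = 1, pos_x_4 = 4, pos_y_4 = 8, pos_z_4 = 5.5, width_4 = 3, depth_4 = 2, pos_x_5 = 7.5, pos_y_5 = 6.5, pos_z_5 = 4, pos_x_6 = 3.5, pos_y_6 = 1.5, width_6 = 1, depth_6 = 2, height_6 = 1.5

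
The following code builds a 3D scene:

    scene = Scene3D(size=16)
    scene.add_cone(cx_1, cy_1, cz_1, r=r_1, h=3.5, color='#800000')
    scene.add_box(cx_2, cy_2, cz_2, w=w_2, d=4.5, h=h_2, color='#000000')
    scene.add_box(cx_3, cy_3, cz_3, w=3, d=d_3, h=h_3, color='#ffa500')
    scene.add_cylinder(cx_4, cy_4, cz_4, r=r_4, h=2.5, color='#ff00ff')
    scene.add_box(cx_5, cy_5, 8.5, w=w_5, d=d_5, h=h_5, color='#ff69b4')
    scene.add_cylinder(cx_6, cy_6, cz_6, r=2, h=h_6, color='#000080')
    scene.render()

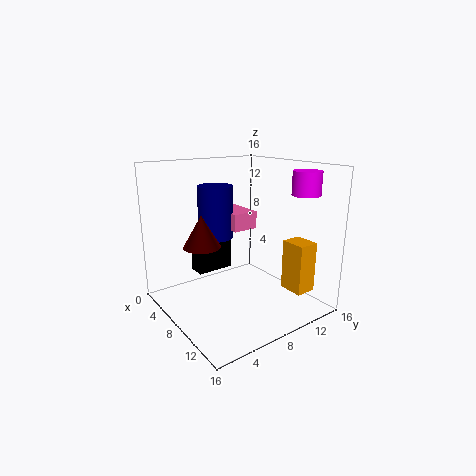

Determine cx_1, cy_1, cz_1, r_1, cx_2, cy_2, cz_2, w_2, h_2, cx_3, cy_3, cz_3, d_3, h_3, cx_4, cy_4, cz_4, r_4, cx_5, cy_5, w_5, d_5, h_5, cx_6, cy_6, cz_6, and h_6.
cx_1 = 7, cy_1 = 4, cz_1 = 7.5, r_1 = 2, cx_2 = 2.5, cy_2 = 5, cz_2 = 3, w_2 = 2, h_2 = 4.5, cx_3 = 9.5, cy_3 = 13.5, cz_3 = 1, d_3 = 2.5, h_3 = 6, cx_4 = 13, cy_4 = 13, cz_4 = 13, r_4 = 1.5, cx_5 = 3, cy_5 = 8, w_5 = 4.5, d_5 = 3, h_5 = 2, cx_6 = 5, cy_6 = 7, cz_6 = 7.5, h_6 = 6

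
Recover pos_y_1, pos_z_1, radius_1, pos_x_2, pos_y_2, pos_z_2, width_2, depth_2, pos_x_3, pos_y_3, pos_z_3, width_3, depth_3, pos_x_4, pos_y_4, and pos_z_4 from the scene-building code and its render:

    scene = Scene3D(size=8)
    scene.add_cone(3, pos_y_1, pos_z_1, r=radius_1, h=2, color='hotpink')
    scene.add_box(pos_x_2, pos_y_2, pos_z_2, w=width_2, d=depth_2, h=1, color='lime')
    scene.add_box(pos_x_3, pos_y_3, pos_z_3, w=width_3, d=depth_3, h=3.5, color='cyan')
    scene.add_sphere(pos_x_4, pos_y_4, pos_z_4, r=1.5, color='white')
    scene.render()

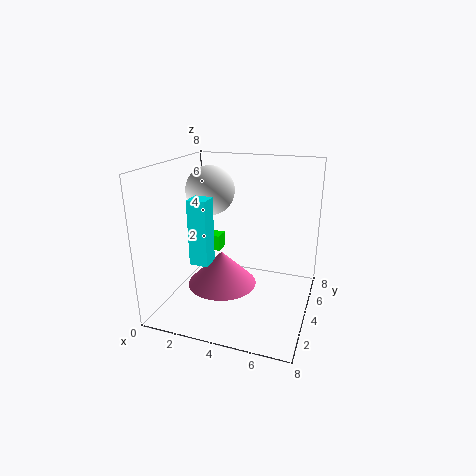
pos_y_1 = 4; pos_z_1 = 1; radius_1 = 2; pos_x_2 = 0.5; pos_y_2 = 6; pos_z_2 = 2; width_2 = 1.5; depth_2 = 1; pos_x_3 = 2; pos_y_3 = 2; pos_z_3 = 3; width_3 = 1; depth_3 = 1; pos_x_4 = 1.5; pos_y_4 = 6; pos_z_4 = 6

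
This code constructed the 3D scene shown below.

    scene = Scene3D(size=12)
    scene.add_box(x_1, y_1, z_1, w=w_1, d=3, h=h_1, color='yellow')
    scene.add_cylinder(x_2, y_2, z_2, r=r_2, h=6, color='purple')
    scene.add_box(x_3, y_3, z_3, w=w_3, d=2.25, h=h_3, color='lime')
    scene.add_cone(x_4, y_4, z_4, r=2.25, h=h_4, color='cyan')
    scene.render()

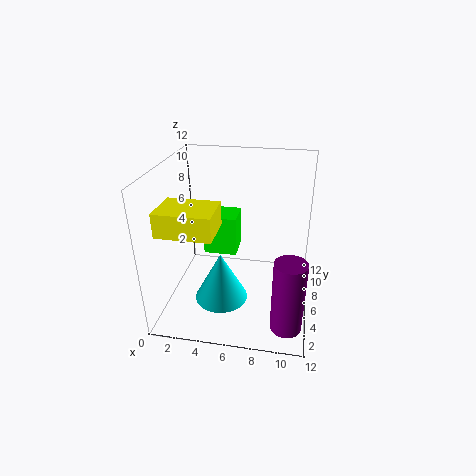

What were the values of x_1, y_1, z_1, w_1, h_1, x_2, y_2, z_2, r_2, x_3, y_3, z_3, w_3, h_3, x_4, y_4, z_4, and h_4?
x_1 = 1.25; y_1 = 0.5; z_1 = 8.5; w_1 = 4; h_1 = 1.75; x_2 = 10.5; y_2 = 2.5; z_2 = 0.25; r_2 = 1.25; x_3 = 3.75; y_3 = 3.75; z_3 = 5.75; w_3 = 2.5; h_3 = 3; x_4 = 4.75; y_4 = 4.75; z_4 = 0.75; h_4 = 4.25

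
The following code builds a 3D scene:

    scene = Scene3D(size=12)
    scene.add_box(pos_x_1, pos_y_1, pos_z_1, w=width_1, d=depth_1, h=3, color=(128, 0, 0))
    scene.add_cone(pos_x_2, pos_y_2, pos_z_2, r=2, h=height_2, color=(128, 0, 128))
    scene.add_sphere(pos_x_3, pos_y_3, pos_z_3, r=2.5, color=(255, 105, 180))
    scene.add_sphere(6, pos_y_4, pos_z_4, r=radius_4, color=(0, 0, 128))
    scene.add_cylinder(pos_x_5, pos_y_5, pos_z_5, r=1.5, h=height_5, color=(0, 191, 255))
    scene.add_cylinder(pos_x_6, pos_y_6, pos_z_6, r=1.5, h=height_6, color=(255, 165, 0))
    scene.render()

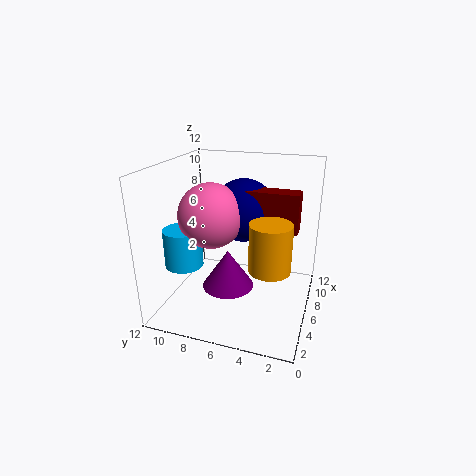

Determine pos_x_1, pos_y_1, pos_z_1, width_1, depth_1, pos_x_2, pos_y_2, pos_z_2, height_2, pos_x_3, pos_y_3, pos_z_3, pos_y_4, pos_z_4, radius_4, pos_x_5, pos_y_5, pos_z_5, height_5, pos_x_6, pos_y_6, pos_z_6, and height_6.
pos_x_1 = 4.5; pos_y_1 = 1; pos_z_1 = 7.5; width_1 = 1.5; depth_1 = 4; pos_x_2 = 3.5; pos_y_2 = 6; pos_z_2 = 3; height_2 = 3; pos_x_3 = 4; pos_y_3 = 7.5; pos_z_3 = 8.5; pos_y_4 = 5.5; pos_z_4 = 8.5; radius_4 = 2.5; pos_x_5 = 3; pos_y_5 = 9.5; pos_z_5 = 4.5; height_5 = 3; pos_x_6 = 2.5; pos_y_6 = 2.5; pos_z_6 = 5.5; height_6 = 3.5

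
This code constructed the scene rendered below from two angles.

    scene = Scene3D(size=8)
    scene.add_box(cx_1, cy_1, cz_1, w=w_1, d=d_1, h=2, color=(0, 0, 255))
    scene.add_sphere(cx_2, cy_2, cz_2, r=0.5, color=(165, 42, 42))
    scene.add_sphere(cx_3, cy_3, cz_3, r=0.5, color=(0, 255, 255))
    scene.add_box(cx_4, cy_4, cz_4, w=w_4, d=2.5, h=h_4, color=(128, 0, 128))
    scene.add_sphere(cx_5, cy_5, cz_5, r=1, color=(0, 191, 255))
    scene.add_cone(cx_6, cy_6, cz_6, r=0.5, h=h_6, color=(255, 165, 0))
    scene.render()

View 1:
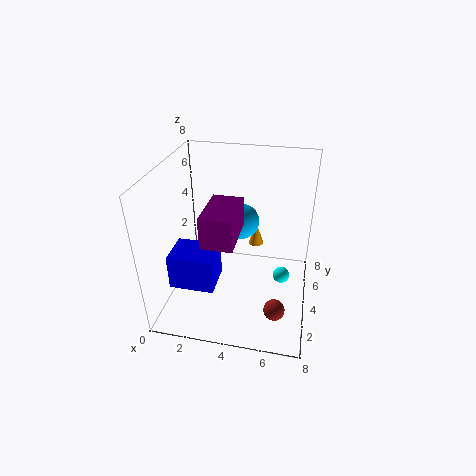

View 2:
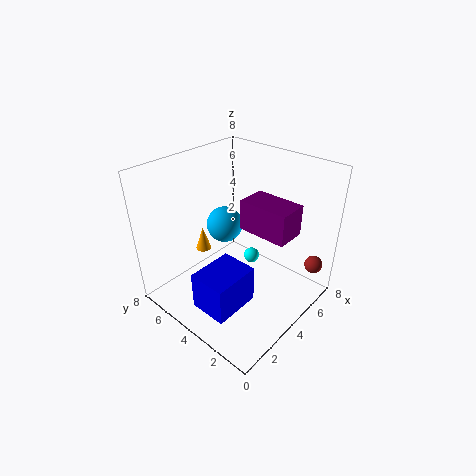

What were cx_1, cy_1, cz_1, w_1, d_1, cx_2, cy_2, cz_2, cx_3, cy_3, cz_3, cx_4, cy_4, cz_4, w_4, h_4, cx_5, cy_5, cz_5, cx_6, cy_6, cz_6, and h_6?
cx_1 = 0.5
cy_1 = 2
cz_1 = 1.5
w_1 = 2.5
d_1 = 2
cx_2 = 6.5
cy_2 = 0.5
cz_2 = 2.5
cx_3 = 6.5
cy_3 = 5
cz_3 = 1
cx_4 = 3
cy_4 = 0.5
cz_4 = 5.5
w_4 = 1.5
h_4 = 1.5
cx_5 = 4
cy_5 = 5
cz_5 = 4.5
cx_6 = 4.5
cy_6 = 7.5
cz_6 = 1.5
h_6 = 1.5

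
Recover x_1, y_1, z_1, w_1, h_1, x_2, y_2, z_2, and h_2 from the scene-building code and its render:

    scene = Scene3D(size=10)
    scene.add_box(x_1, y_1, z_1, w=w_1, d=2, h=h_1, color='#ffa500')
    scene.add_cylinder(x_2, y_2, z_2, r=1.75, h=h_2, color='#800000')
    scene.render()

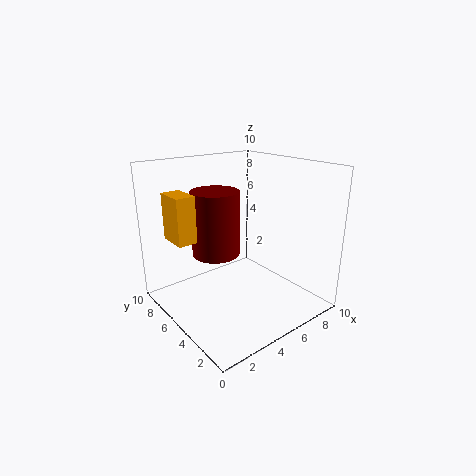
x_1 = 0.5, y_1 = 5, z_1 = 5.5, w_1 = 1.25, h_1 = 3, x_2 = 4.5, y_2 = 7, z_2 = 3.25, h_2 = 4.75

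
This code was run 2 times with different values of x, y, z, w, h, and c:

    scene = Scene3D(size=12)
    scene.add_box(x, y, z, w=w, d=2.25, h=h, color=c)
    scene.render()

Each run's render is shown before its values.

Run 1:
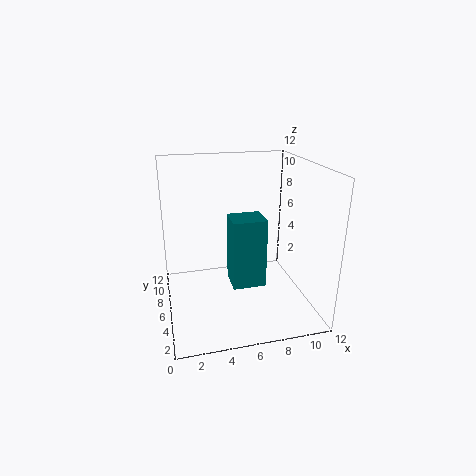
x = 4.75; y = 2.25; z = 3.5; w = 2.5; h = 5.25; c = 'teal'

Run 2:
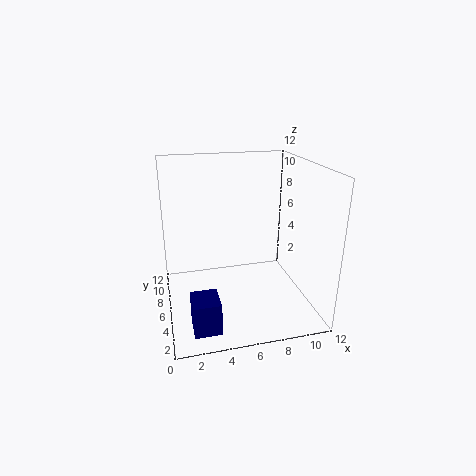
x = 1.5; y = 0.5; z = 1; w = 2; h = 2.5; c = 'navy'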